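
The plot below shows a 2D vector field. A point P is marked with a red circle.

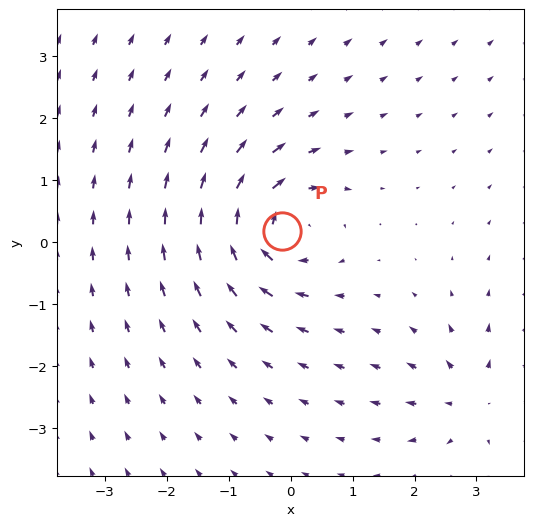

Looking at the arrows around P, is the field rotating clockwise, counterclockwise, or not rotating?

clockwise

Near P at (-0.1, 0.2) the arrows circulate clockwise. The curl (z-component) there is about -7; negative curl means clockwise rotation.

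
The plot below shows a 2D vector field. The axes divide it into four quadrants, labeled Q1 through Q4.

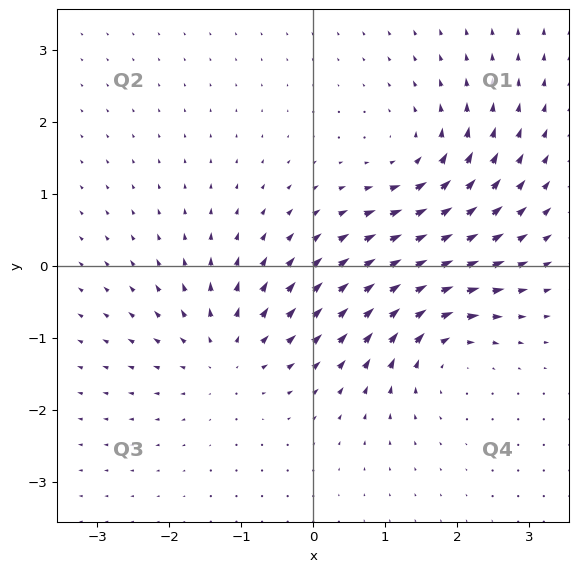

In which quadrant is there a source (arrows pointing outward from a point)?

The source sits at approximately (-1.2, -1.2), which lies in quadrant Q3. The divergence there is about +4, positive as expected for a source.

Q3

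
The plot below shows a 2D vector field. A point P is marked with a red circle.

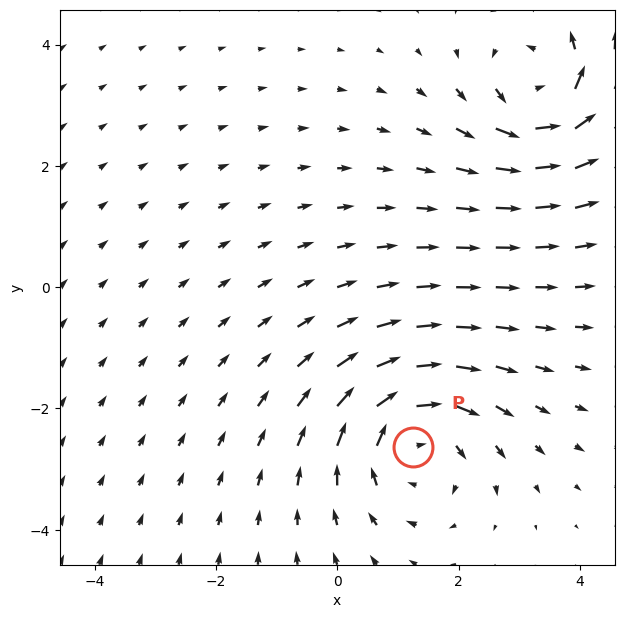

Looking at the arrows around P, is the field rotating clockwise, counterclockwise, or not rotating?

clockwise

Near P at (1.2, -2.6) the arrows circulate clockwise. The curl (z-component) there is about -5; negative curl means clockwise rotation.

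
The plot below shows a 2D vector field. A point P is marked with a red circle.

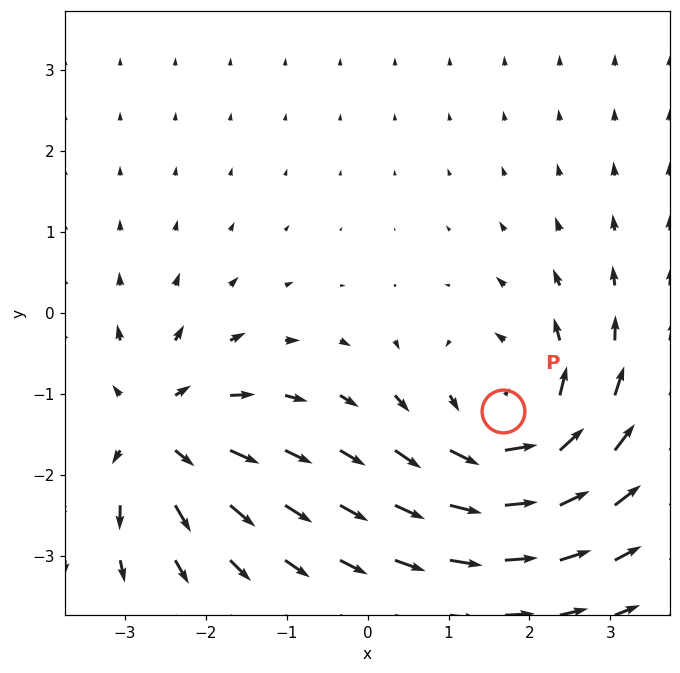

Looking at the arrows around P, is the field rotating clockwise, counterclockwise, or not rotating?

Near P at (1.7, -1.2) the arrows circulate counterclockwise. The curl (z-component) there is about +5; positive curl means counterclockwise rotation.

counterclockwise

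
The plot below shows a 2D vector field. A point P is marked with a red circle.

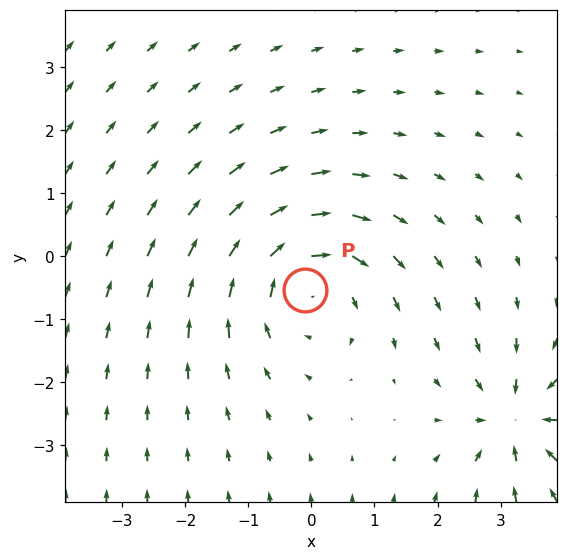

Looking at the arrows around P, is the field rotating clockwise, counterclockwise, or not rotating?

clockwise

Near P at (-0.1, -0.5) the arrows circulate clockwise. The curl (z-component) there is about -4; negative curl means clockwise rotation.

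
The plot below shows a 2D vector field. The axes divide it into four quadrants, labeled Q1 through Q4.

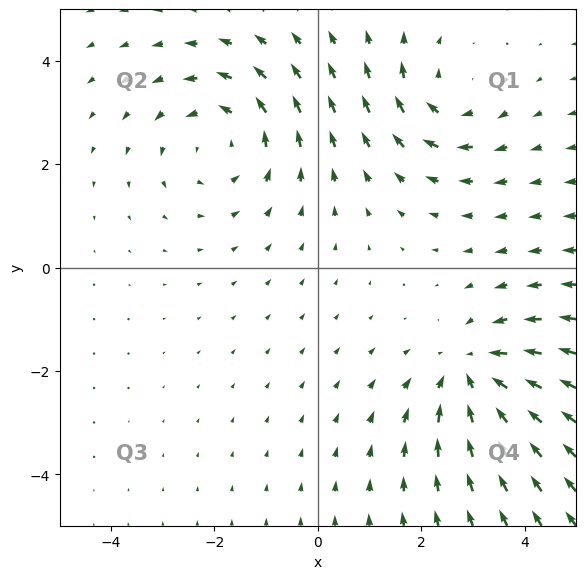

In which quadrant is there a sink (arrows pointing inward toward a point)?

The sink sits at approximately (3.0, -2.1), which lies in quadrant Q4. The divergence there is about -4, negative as expected for a sink.

Q4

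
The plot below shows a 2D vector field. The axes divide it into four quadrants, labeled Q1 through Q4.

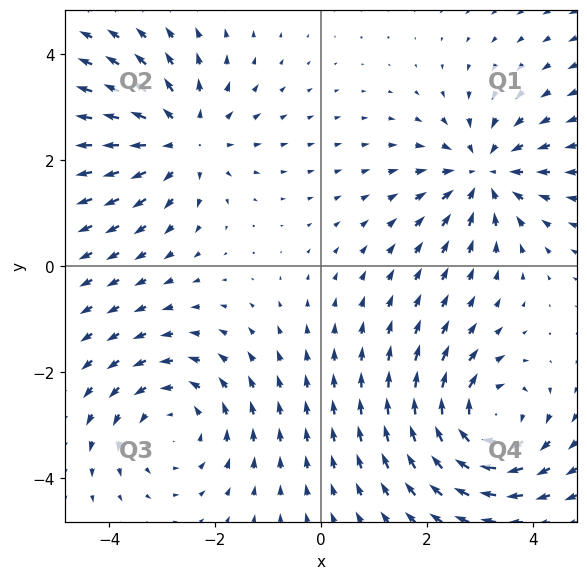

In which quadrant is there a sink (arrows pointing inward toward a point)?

The sink sits at approximately (3.1, 1.8), which lies in quadrant Q1. The divergence there is about -4, negative as expected for a sink.

Q1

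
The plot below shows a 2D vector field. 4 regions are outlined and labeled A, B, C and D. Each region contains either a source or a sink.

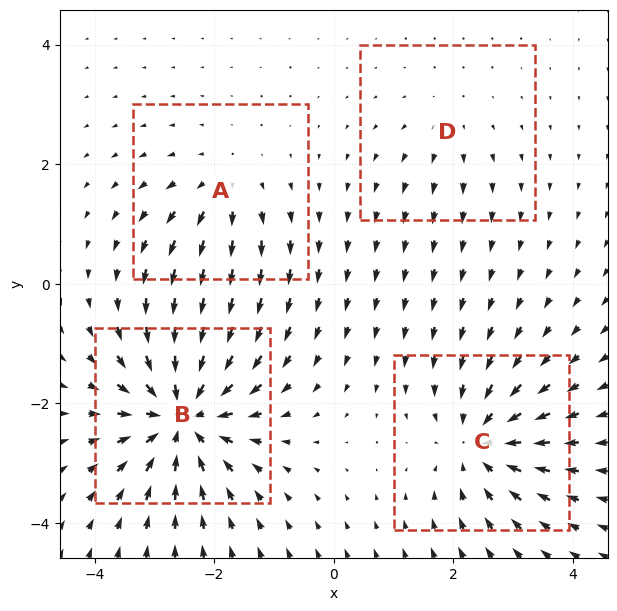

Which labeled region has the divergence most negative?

B

Divergence at each region's feature centre — A: about +4, B: about -8, C: about -5, D: about +2. Region B is most negative.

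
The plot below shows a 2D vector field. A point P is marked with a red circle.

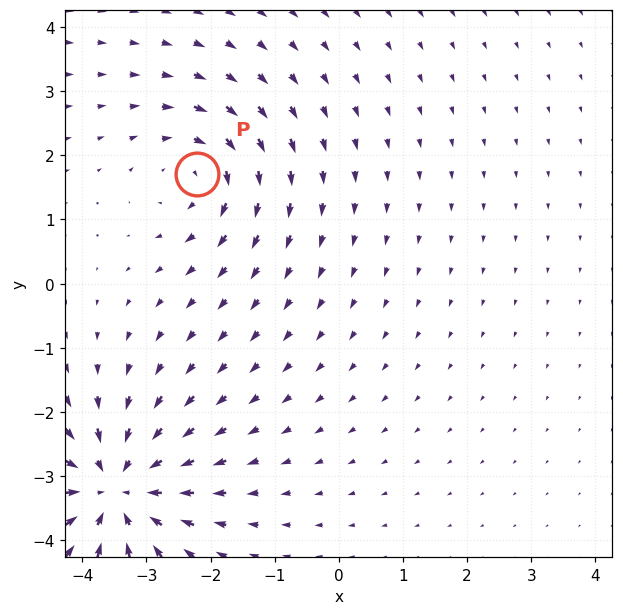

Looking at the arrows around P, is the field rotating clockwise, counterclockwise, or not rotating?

clockwise

Near P at (-2.2, 1.7) the arrows circulate clockwise. The curl (z-component) there is about -3; negative curl means clockwise rotation.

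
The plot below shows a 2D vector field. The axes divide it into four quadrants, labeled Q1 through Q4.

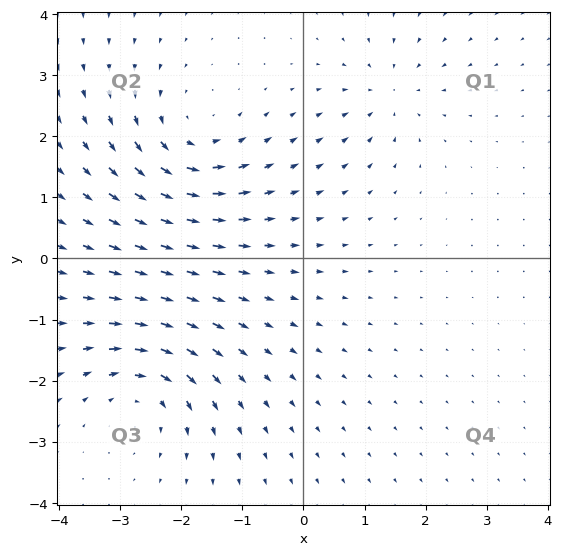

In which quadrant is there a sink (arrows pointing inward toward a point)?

Q1

The sink sits at approximately (1.4, 2.7), which lies in quadrant Q1. The divergence there is about -4, negative as expected for a sink.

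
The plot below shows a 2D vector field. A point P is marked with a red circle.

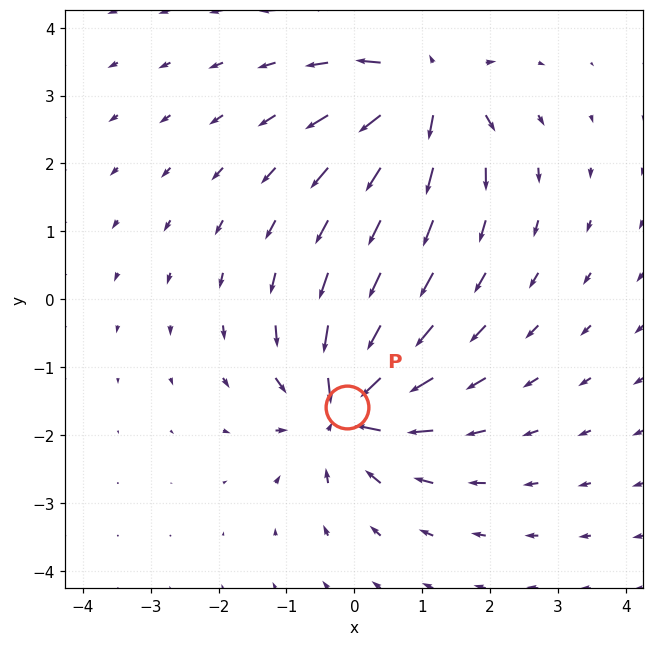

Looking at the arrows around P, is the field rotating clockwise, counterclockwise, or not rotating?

Near P at (-0.1, -1.6) the arrows show no circulation. The curl there is ≈0.

not rotating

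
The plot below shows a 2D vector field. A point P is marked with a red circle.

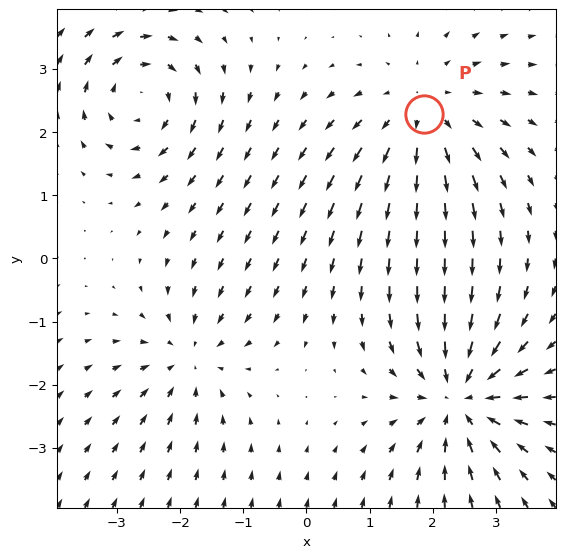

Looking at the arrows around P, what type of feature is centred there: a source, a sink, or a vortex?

At P (1.9, 2.3) the arrows spread outward. Divergence about +3, curl ≈0 — positive divergence with near-zero curl is a source.

source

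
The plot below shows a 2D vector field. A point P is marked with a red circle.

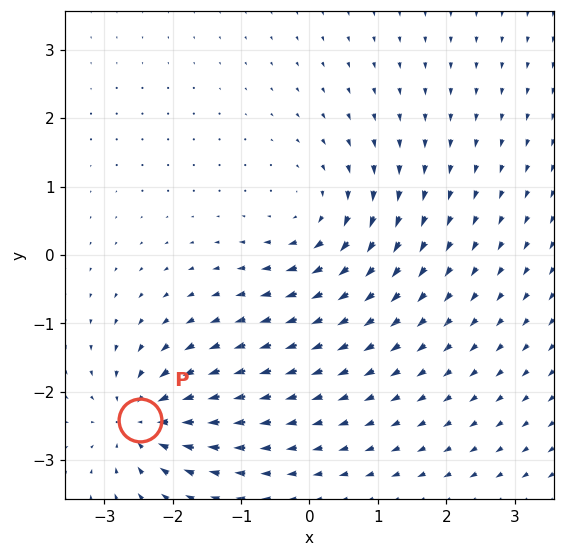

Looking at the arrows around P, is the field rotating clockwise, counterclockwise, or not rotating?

Near P at (-2.5, -2.4) the arrows show no circulation. The curl there is ≈0.

not rotating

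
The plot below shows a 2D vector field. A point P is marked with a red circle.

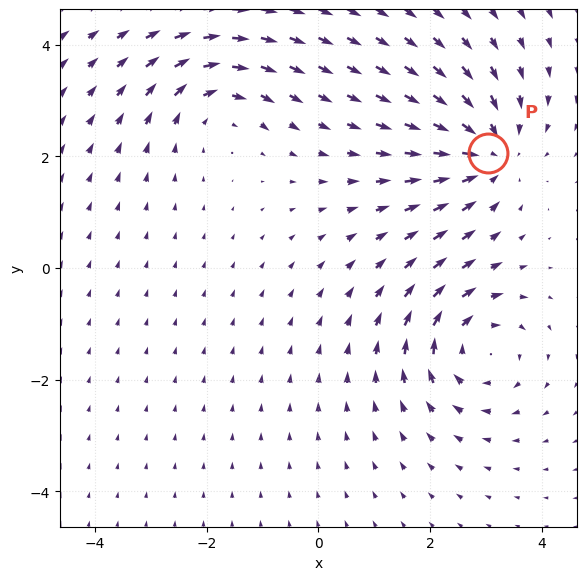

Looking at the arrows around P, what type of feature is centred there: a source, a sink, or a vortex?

At P (3.0, 2.1) the arrows converge inward. Divergence about -4, curl ≈0 — negative divergence with near-zero curl is a sink.

sink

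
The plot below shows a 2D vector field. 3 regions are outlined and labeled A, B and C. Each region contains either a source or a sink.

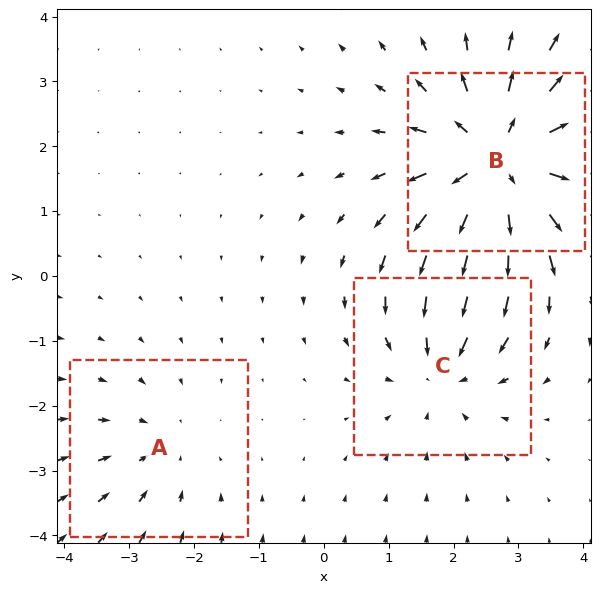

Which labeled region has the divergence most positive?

Divergence at each region's feature centre — A: about -2, B: about +5, C: about -3. Region B is most positive.

B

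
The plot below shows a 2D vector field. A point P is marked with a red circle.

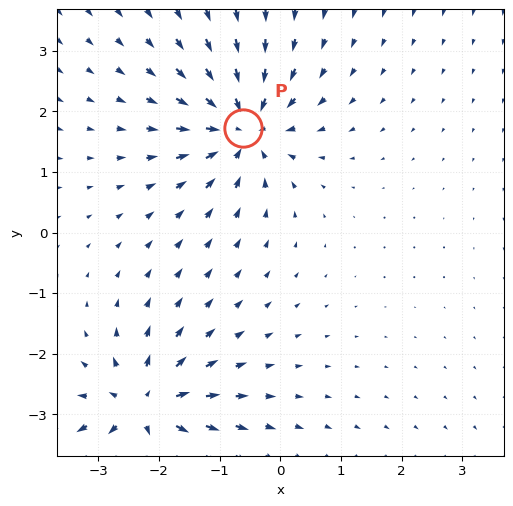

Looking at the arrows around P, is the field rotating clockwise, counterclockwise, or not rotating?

not rotating

Near P at (-0.6, 1.7) the arrows show no circulation. The curl there is ≈0.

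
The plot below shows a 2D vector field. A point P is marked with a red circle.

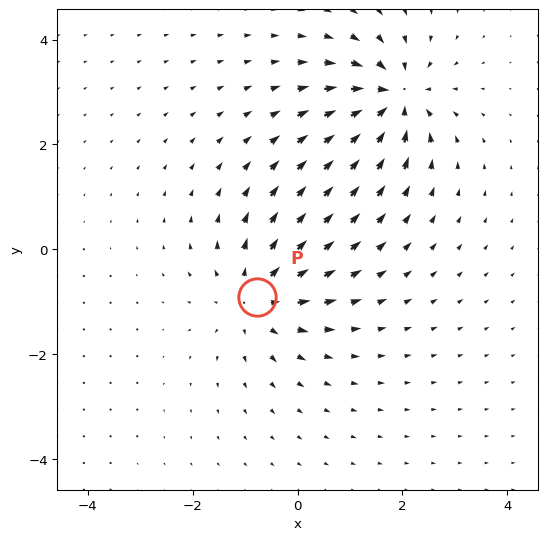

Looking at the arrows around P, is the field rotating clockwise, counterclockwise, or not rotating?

not rotating

Near P at (-0.8, -0.9) the arrows show no circulation. The curl there is ≈0.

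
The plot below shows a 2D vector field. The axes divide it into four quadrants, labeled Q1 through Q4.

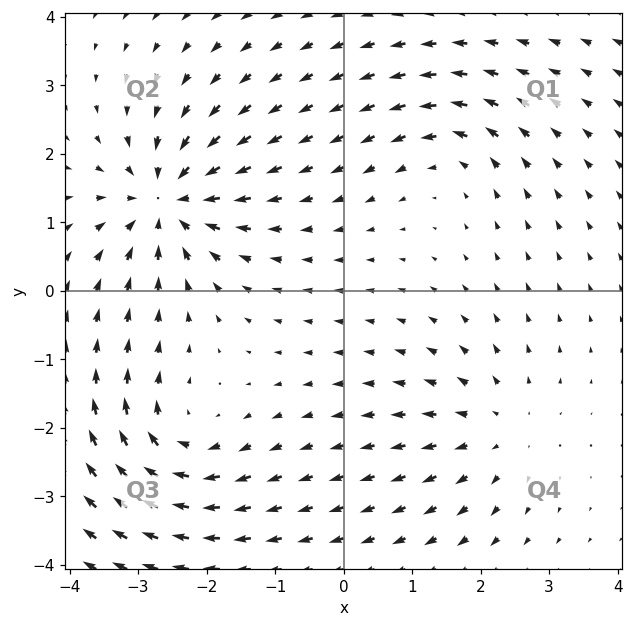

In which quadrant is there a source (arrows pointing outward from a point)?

The source sits at approximately (2.2, -2.0), which lies in quadrant Q4. The divergence there is about +3, positive as expected for a source.

Q4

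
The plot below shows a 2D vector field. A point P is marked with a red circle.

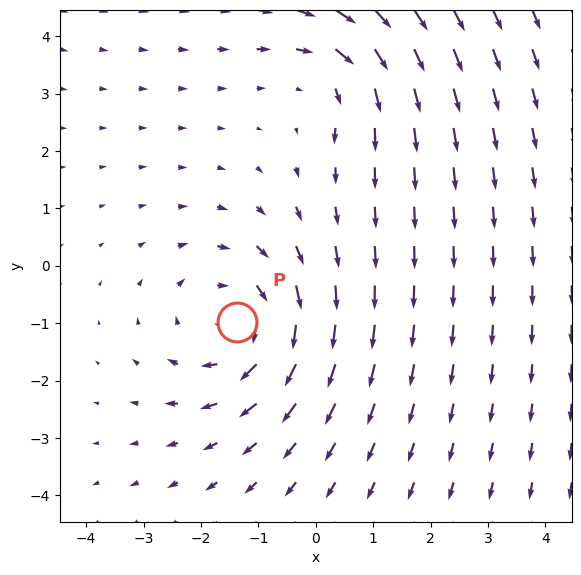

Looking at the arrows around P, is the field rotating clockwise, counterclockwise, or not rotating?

clockwise

Near P at (-1.4, -1.0) the arrows circulate clockwise. The curl (z-component) there is about -3; negative curl means clockwise rotation.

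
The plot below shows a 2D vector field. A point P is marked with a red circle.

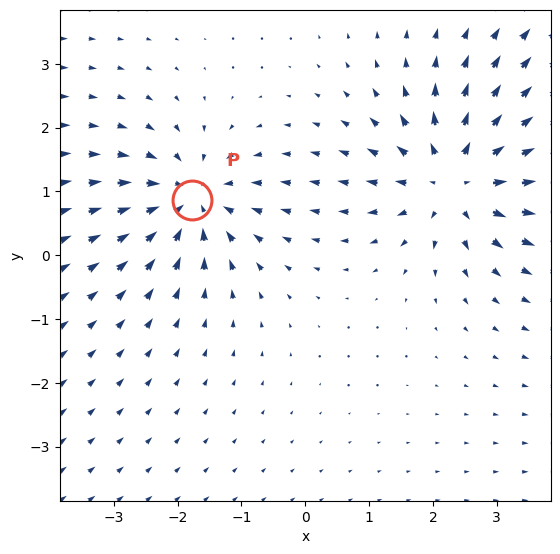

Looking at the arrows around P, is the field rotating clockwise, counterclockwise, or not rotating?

not rotating

Near P at (-1.8, 0.9) the arrows show no circulation. The curl there is ≈0.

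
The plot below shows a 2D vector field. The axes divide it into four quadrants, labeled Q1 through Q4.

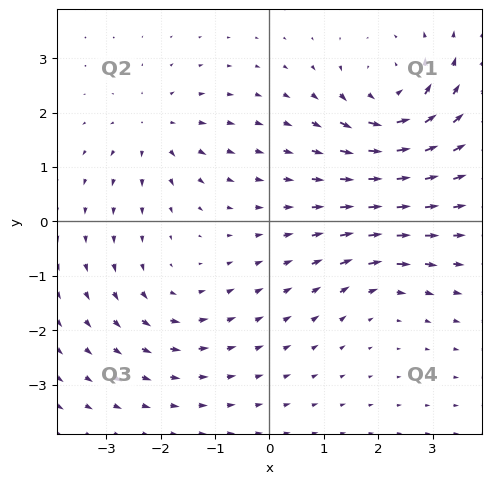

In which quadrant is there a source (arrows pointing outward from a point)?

The source sits at approximately (-2.1, 1.7), which lies in quadrant Q2. The divergence there is about +4, positive as expected for a source.

Q2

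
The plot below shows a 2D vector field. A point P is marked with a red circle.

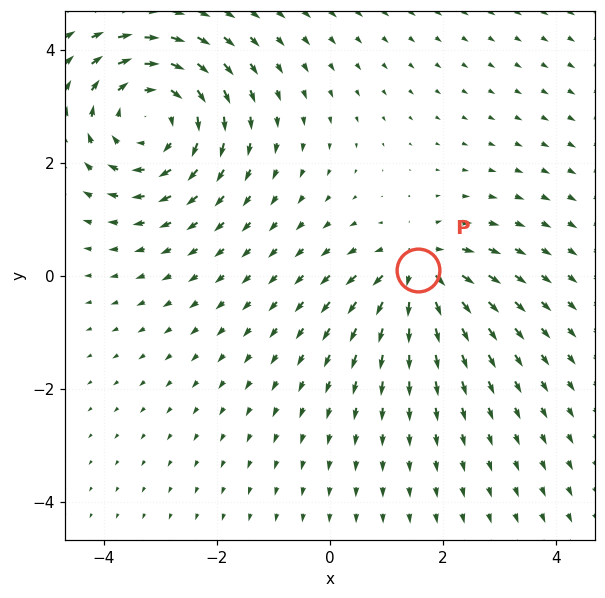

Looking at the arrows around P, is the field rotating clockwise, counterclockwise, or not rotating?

not rotating

Near P at (1.6, 0.1) the arrows show no circulation. The curl there is ≈0.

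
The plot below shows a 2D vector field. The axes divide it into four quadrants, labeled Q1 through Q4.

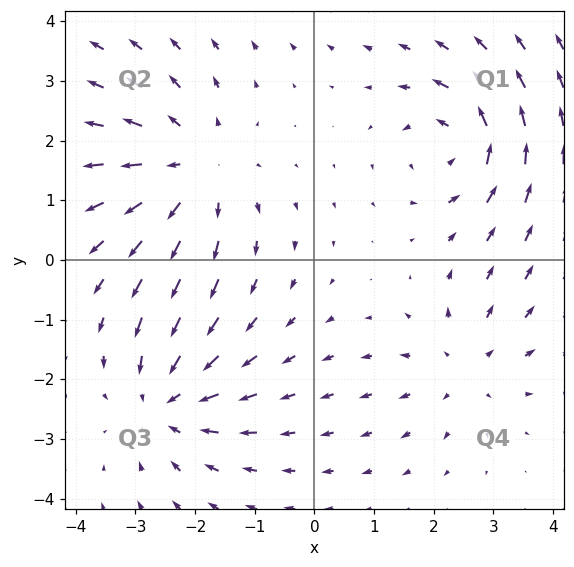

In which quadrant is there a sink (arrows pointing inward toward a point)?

Q3

The sink sits at approximately (-2.5, -2.4), which lies in quadrant Q3. The divergence there is about -4, negative as expected for a sink.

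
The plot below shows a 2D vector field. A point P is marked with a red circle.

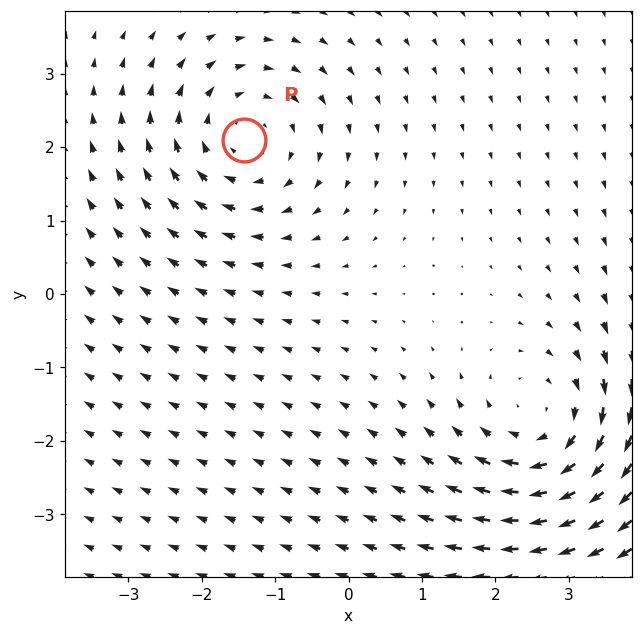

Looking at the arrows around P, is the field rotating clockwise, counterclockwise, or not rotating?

clockwise

Near P at (-1.4, 2.1) the arrows circulate clockwise. The curl (z-component) there is about -4; negative curl means clockwise rotation.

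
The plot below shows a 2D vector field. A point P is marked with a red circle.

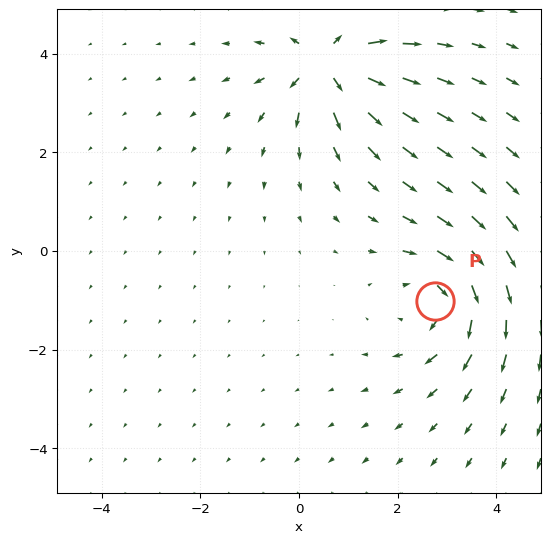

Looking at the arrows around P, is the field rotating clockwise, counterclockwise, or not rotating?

Near P at (2.7, -1.0) the arrows circulate clockwise. The curl (z-component) there is about -4; negative curl means clockwise rotation.

clockwise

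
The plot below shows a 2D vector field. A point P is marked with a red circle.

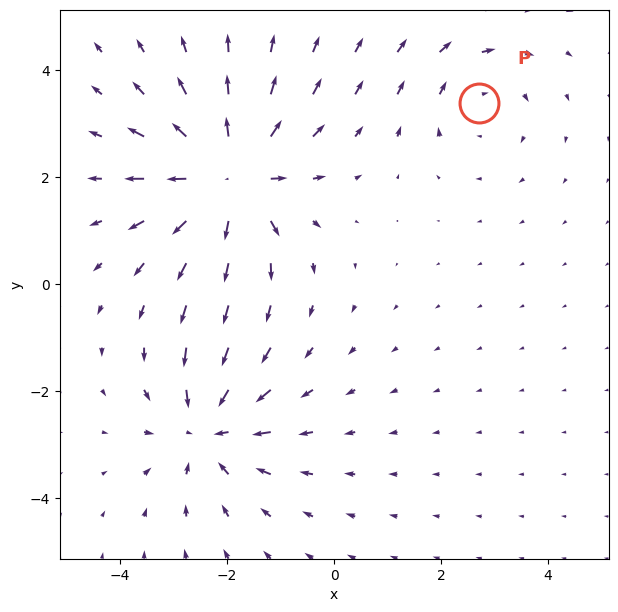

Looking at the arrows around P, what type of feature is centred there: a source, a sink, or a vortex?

vortex

At P (2.7, 3.4) the arrows circulate clockwise. Divergence ≈0, curl about -2 — near-zero divergence with nonzero curl is a vortex.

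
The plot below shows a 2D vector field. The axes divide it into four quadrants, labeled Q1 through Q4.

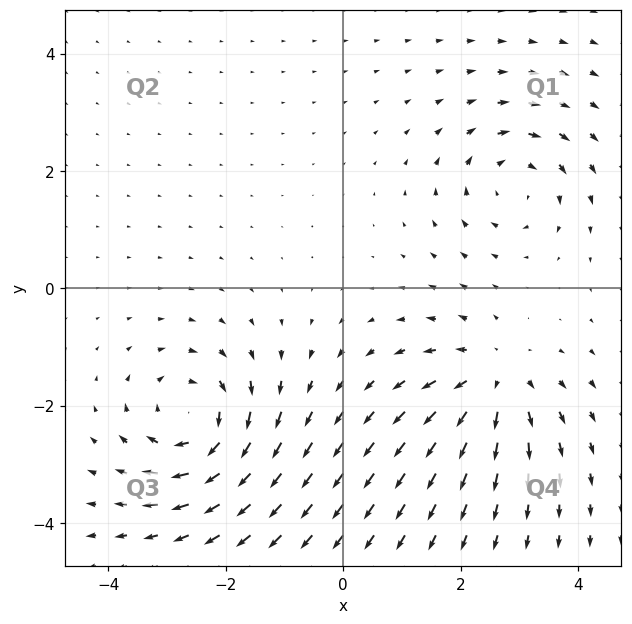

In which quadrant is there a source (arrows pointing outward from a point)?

Q4

The source sits at approximately (2.6, -1.6), which lies in quadrant Q4. The divergence there is about +4, positive as expected for a source.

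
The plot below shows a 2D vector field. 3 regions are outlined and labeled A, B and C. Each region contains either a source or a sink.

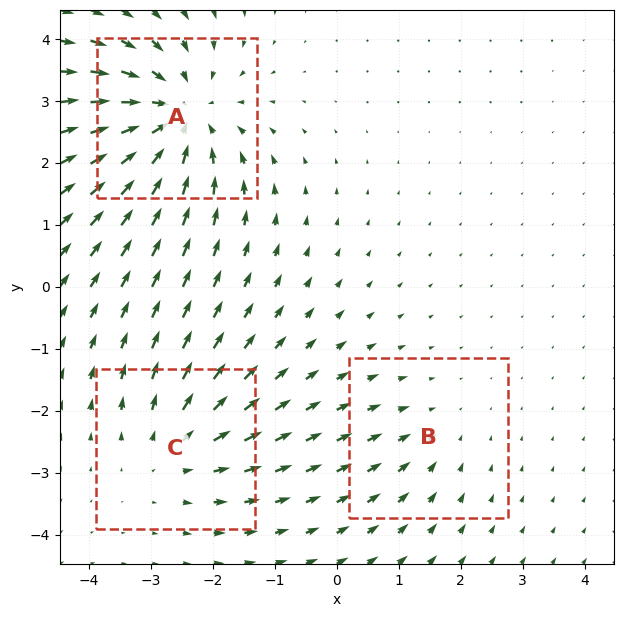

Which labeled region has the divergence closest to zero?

Divergence at each region's feature centre — A: about -5, B: about -2, C: about +3. Region B is closest to zero.

B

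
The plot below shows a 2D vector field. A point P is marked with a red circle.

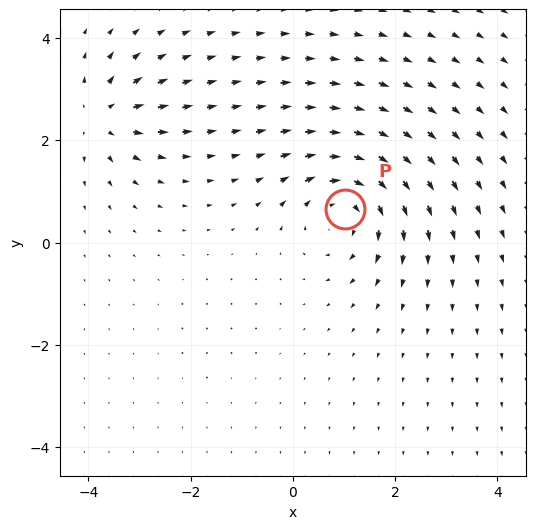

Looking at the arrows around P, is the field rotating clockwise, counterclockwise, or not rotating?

clockwise

Near P at (1.0, 0.7) the arrows circulate clockwise. The curl (z-component) there is about -5; negative curl means clockwise rotation.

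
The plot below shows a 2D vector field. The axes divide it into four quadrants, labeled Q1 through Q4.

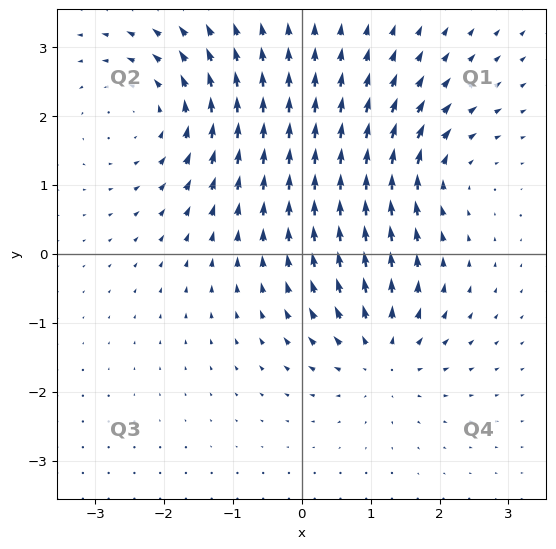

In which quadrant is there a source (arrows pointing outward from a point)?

Q4

The source sits at approximately (1.1, -1.5), which lies in quadrant Q4. The divergence there is about +5, positive as expected for a source.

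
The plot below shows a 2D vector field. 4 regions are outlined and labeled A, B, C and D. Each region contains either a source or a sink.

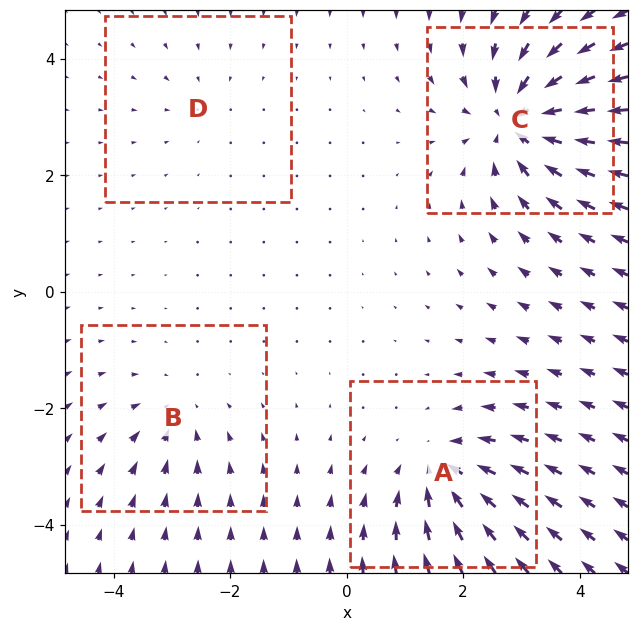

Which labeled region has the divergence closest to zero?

Divergence at each region's feature centre — A: about -6, B: about -3, C: about -8, D: about -2. Region D is closest to zero.

D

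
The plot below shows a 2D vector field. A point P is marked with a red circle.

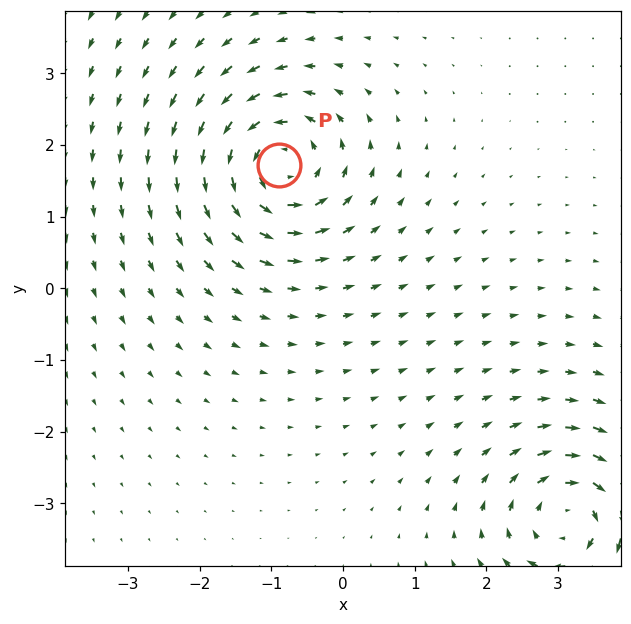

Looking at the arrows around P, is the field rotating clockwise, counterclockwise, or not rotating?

Near P at (-0.9, 1.7) the arrows circulate counterclockwise. The curl (z-component) there is about +6; positive curl means counterclockwise rotation.

counterclockwise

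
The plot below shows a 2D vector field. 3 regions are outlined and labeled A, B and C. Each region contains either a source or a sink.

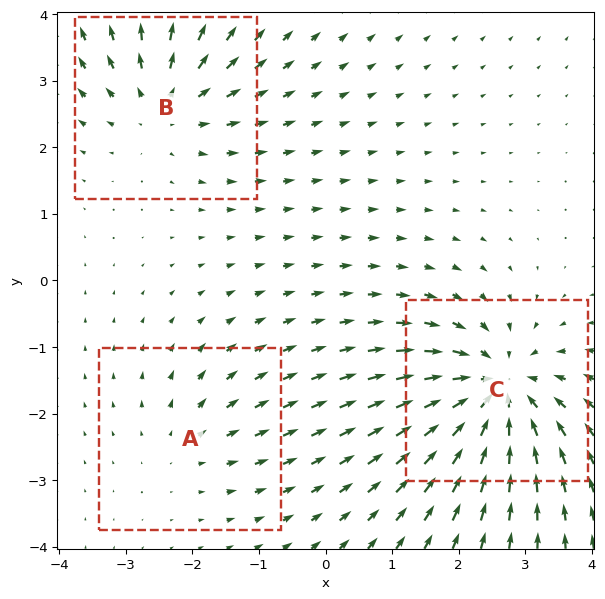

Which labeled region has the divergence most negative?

Divergence at each region's feature centre — A: about +2, B: about +4, C: about -6. Region C is most negative.

C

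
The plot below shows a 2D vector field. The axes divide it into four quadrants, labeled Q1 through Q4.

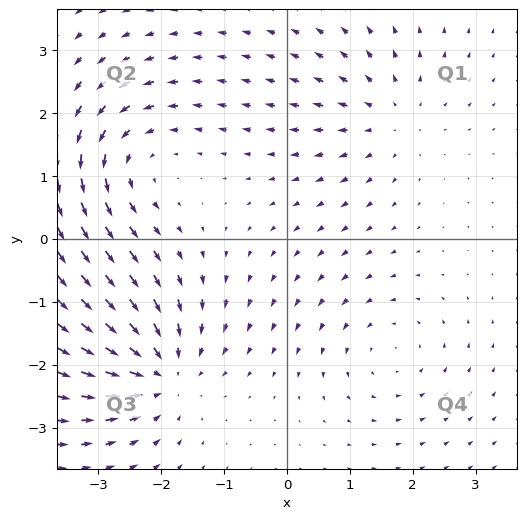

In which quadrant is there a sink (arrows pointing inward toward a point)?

The sink sits at approximately (-2.0, -2.1), which lies in quadrant Q3. The divergence there is about -6, negative as expected for a sink.

Q3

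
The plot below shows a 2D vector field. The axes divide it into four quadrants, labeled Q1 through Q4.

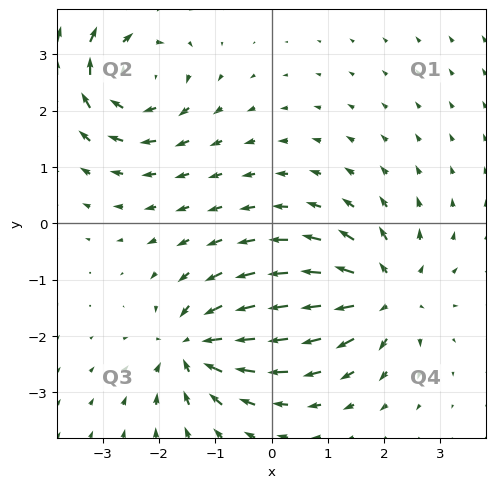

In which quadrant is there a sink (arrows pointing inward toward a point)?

Q3

The sink sits at approximately (-1.4, -2.2), which lies in quadrant Q3. The divergence there is about -4, negative as expected for a sink.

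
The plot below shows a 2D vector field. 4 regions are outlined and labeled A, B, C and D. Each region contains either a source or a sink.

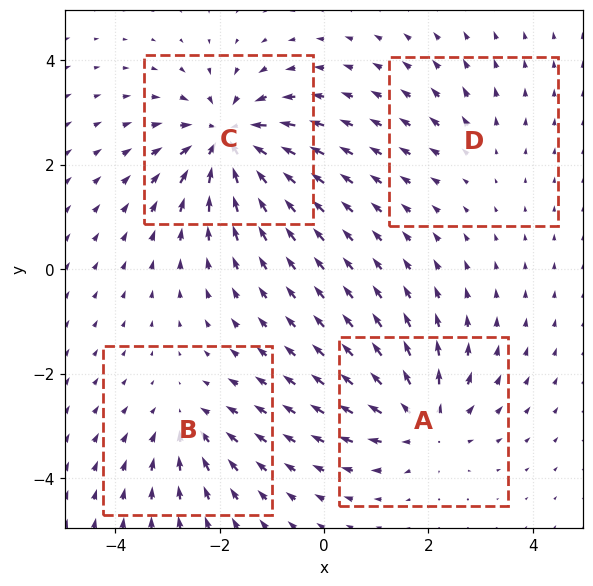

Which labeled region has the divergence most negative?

Divergence at each region's feature centre — A: about +6, B: about -4, C: about -8, D: about +2. Region C is most negative.

C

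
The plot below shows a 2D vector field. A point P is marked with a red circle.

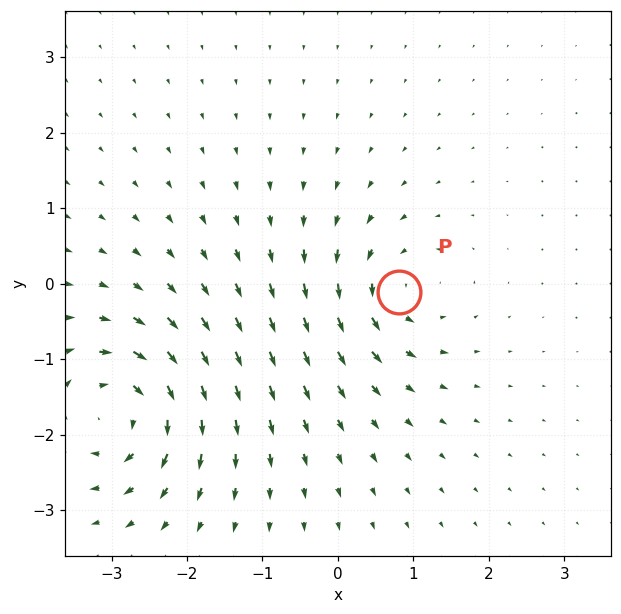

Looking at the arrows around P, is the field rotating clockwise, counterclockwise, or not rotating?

counterclockwise

Near P at (0.8, -0.1) the arrows circulate counterclockwise. The curl (z-component) there is about +5; positive curl means counterclockwise rotation.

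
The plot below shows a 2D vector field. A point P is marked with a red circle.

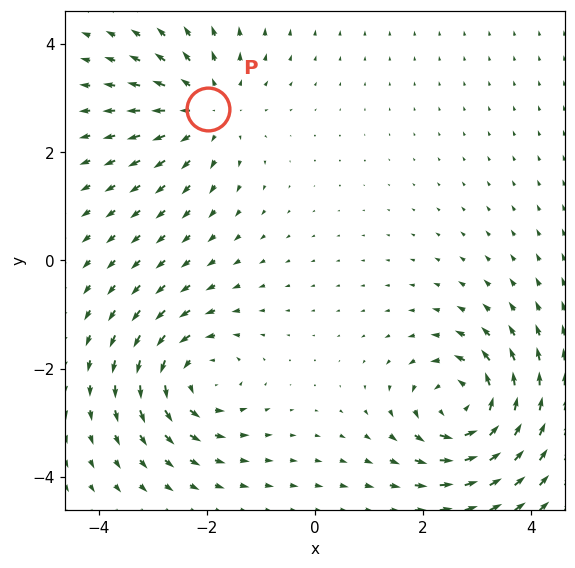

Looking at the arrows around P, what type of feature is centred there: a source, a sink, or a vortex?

source

At P (-2.0, 2.8) the arrows spread outward. Divergence about +3, curl ≈0 — positive divergence with near-zero curl is a source.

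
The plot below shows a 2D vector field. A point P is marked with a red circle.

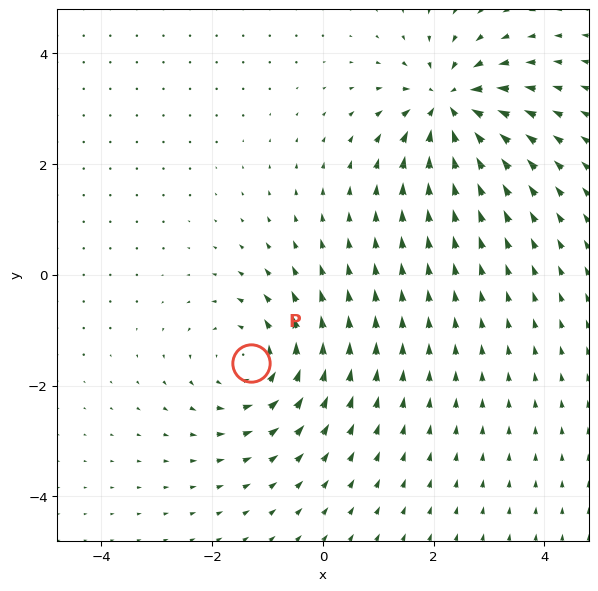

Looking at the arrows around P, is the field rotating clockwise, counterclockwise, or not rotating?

counterclockwise

Near P at (-1.3, -1.6) the arrows circulate counterclockwise. The curl (z-component) there is about +3; positive curl means counterclockwise rotation.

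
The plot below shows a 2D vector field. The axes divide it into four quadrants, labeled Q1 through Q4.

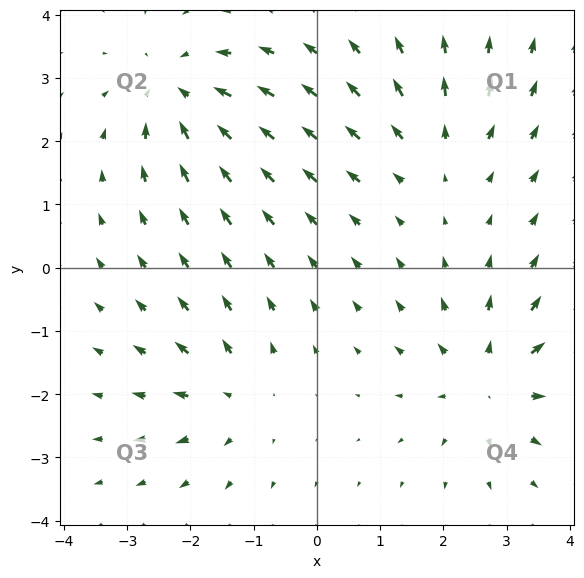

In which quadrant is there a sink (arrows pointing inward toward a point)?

Q2

The sink sits at approximately (-2.2, 2.8), which lies in quadrant Q2. The divergence there is about -5, negative as expected for a sink.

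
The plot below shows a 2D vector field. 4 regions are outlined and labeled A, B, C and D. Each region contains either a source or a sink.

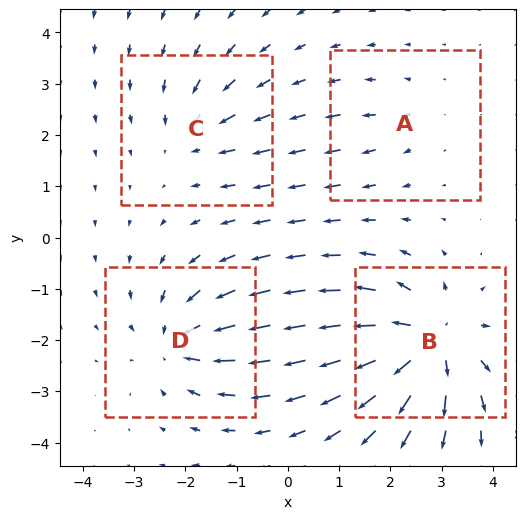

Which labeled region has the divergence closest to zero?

A

Divergence at each region's feature centre — A: about +2, B: about +8, C: about -4, D: about -5. Region A is closest to zero.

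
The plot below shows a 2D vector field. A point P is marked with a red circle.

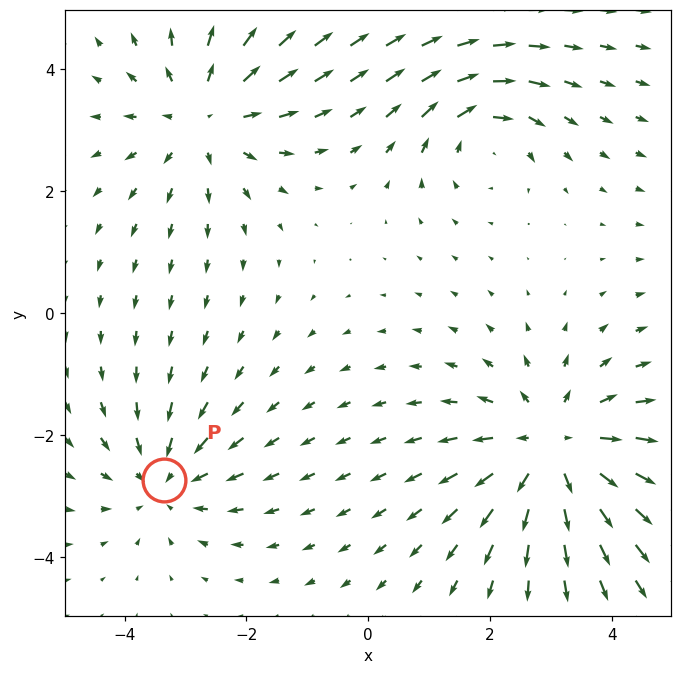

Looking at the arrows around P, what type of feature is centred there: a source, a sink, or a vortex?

sink

At P (-3.4, -2.7) the arrows converge inward. Divergence about -3, curl ≈0 — negative divergence with near-zero curl is a sink.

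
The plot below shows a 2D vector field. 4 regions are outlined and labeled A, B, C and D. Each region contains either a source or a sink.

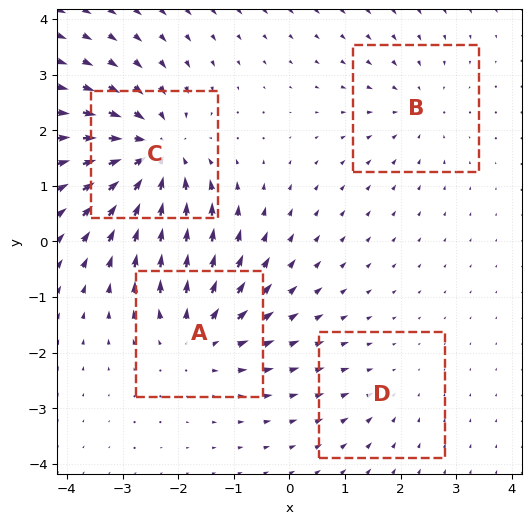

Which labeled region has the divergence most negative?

C

Divergence at each region's feature centre — A: about +5, B: about -3, C: about -7, D: about -2. Region C is most negative.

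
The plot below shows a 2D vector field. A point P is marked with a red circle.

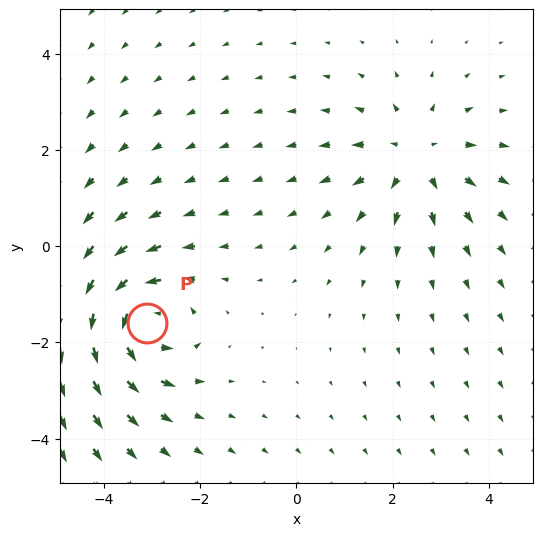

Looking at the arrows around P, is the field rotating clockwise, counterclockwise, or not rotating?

counterclockwise

Near P at (-3.1, -1.6) the arrows circulate counterclockwise. The curl (z-component) there is about +6; positive curl means counterclockwise rotation.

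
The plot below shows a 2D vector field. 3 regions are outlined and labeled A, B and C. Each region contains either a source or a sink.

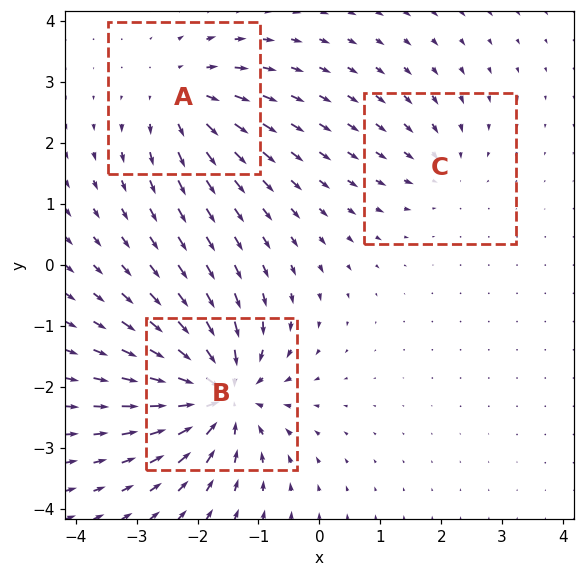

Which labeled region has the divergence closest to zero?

C

Divergence at each region's feature centre — A: about +4, B: about -6, C: about -2. Region C is closest to zero.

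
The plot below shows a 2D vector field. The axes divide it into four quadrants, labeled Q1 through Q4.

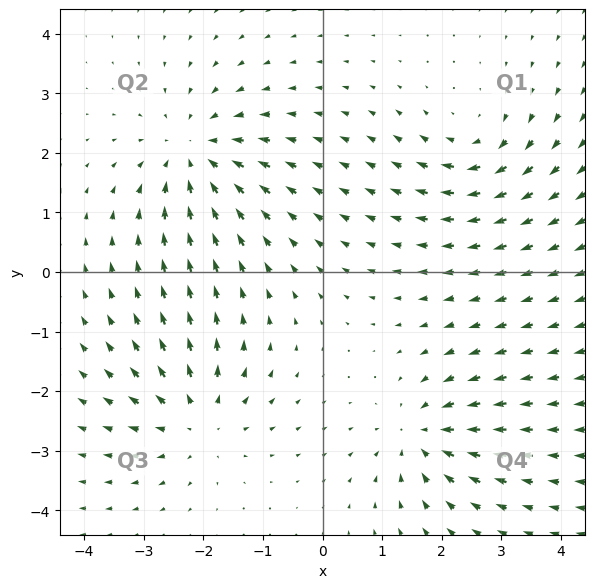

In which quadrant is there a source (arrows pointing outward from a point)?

The source sits at approximately (-2.1, -2.5), which lies in quadrant Q3. The divergence there is about +4, positive as expected for a source.

Q3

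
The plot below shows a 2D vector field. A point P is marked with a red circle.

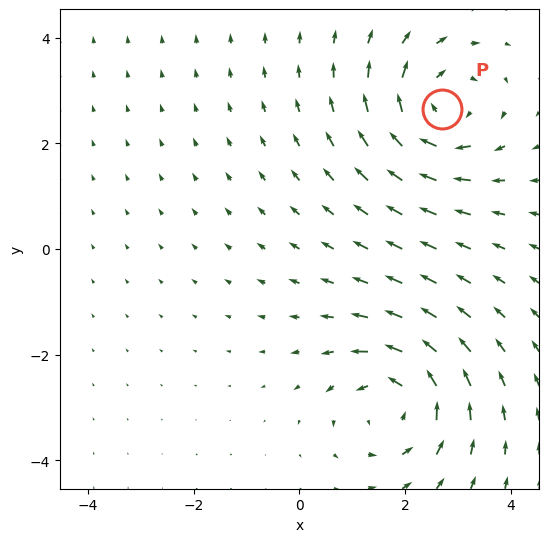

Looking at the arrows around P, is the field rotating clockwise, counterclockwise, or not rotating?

clockwise

Near P at (2.7, 2.6) the arrows circulate clockwise. The curl (z-component) there is about -4; negative curl means clockwise rotation.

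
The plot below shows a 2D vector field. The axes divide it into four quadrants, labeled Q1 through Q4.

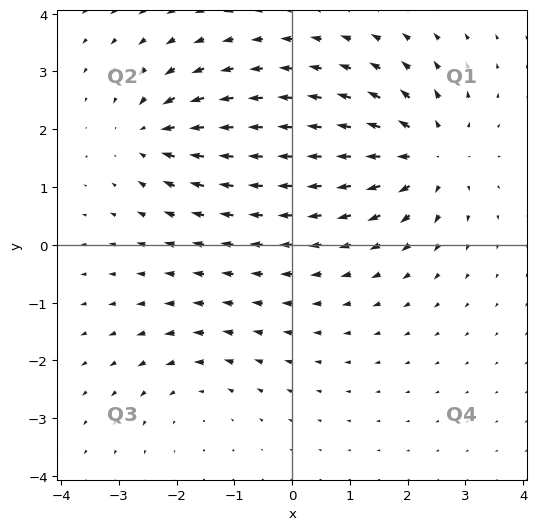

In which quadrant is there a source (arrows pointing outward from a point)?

Q1

The source sits at approximately (2.4, 1.5), which lies in quadrant Q1. The divergence there is about +5, positive as expected for a source.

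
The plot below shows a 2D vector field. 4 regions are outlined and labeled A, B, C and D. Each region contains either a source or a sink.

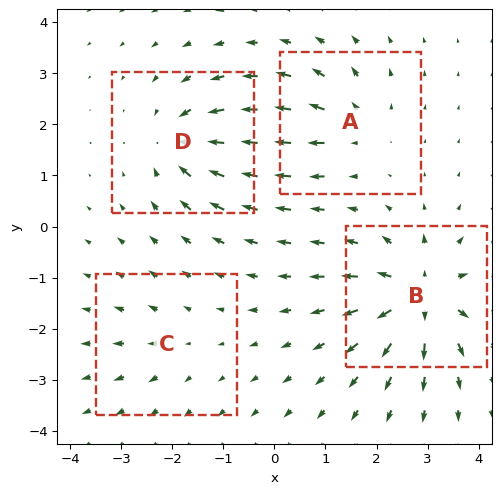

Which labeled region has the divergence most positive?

Divergence at each region's feature centre — A: about +4, B: about +8, C: about +2, D: about -6. Region B is most positive.

B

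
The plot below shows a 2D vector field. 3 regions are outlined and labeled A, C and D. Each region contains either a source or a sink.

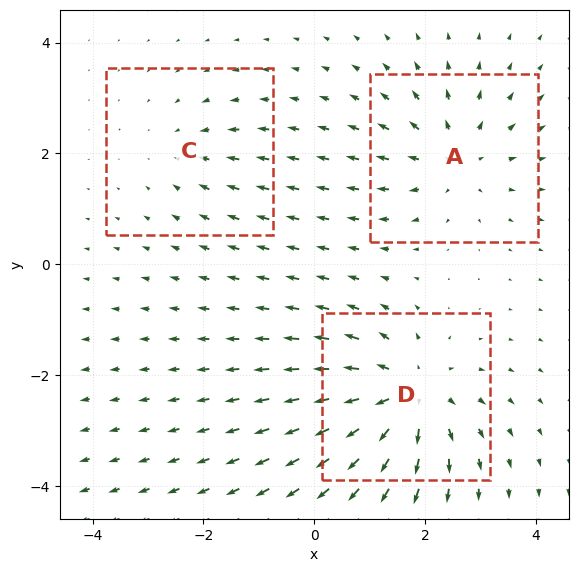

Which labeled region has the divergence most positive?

Divergence at each region's feature centre — A: about +3, C: about -2, D: about +5. Region D is most positive.

D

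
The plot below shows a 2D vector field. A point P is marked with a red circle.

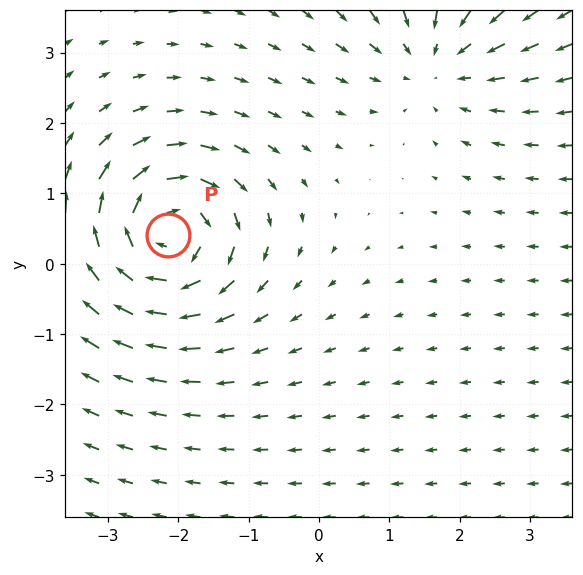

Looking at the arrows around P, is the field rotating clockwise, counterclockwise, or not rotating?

Near P at (-2.1, 0.4) the arrows circulate clockwise. The curl (z-component) there is about -7; negative curl means clockwise rotation.

clockwise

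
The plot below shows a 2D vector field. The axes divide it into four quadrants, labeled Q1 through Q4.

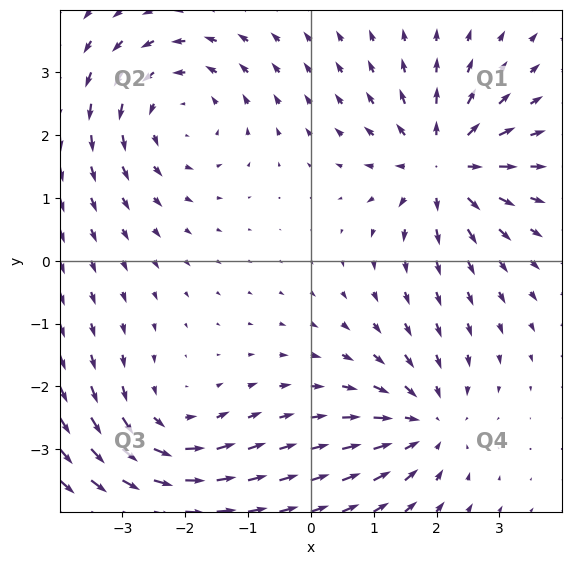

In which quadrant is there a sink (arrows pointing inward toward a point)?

The sink sits at approximately (1.8, -2.6), which lies in quadrant Q4. The divergence there is about -4, negative as expected for a sink.

Q4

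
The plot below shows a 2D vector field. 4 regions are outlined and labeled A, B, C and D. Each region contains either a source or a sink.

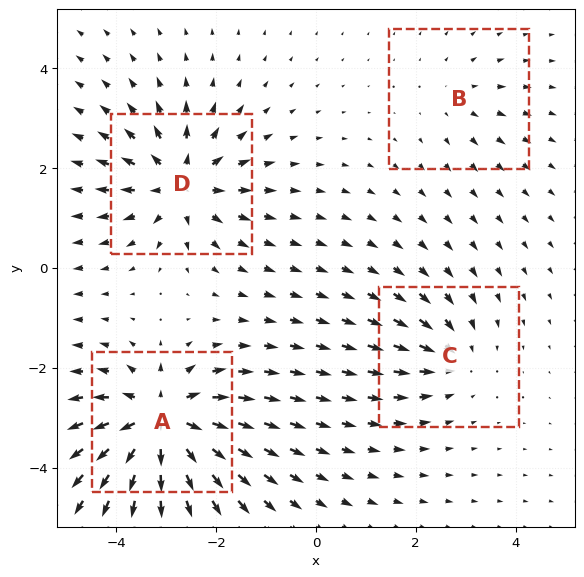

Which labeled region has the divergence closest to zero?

B

Divergence at each region's feature centre — A: about +8, B: about +2, C: about -4, D: about +6. Region B is closest to zero.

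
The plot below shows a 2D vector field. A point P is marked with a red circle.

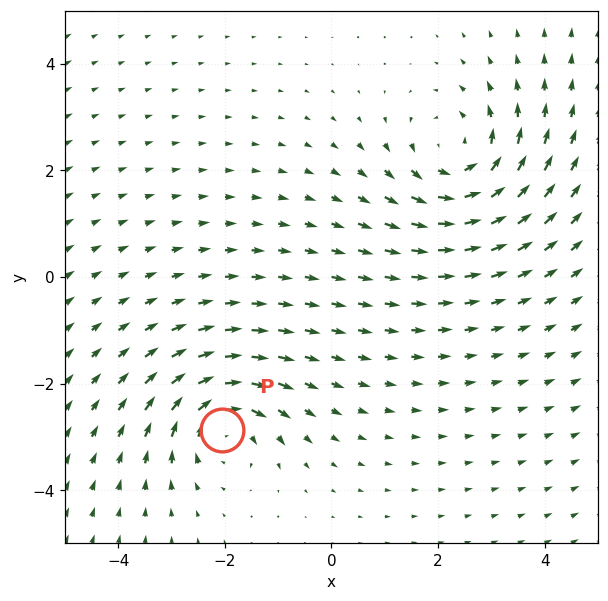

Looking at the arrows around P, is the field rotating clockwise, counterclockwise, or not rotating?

Near P at (-2.1, -2.9) the arrows circulate clockwise. The curl (z-component) there is about -5; negative curl means clockwise rotation.

clockwise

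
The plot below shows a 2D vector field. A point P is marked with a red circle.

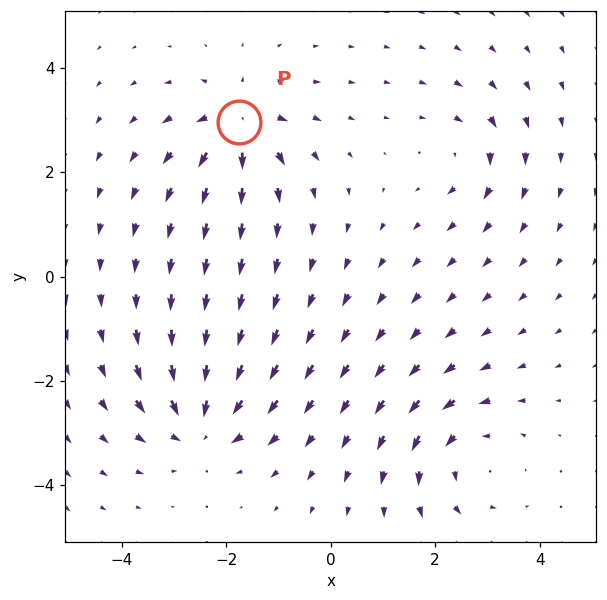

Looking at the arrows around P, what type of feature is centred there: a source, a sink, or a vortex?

source

At P (-1.8, 3.0) the arrows spread outward. Divergence about +6, curl ≈0 — positive divergence with near-zero curl is a source.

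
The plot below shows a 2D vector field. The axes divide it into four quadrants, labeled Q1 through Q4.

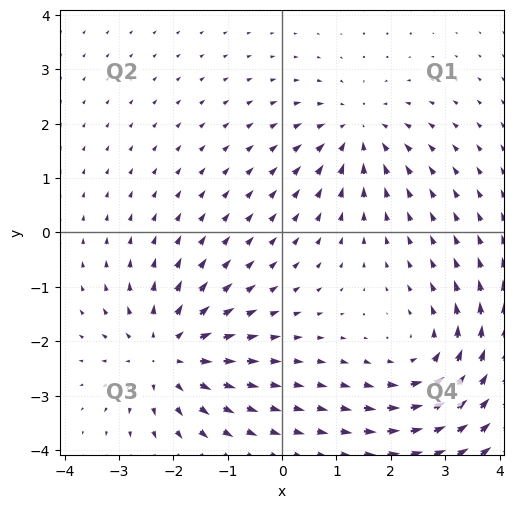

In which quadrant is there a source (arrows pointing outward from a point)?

The source sits at approximately (-2.1, -2.2), which lies in quadrant Q3. The divergence there is about +4, positive as expected for a source.

Q3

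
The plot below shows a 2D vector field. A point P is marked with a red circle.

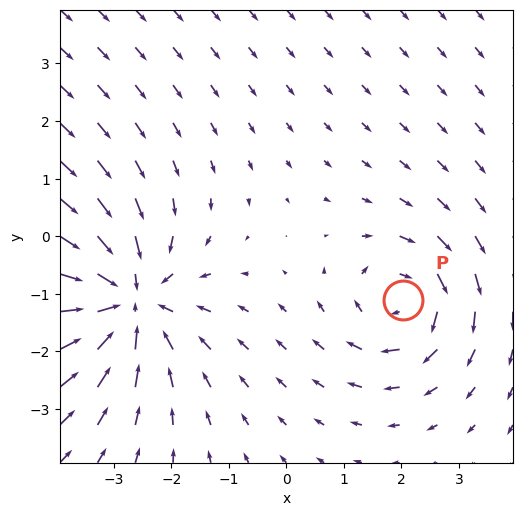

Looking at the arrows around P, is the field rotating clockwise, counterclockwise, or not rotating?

Near P at (2.0, -1.1) the arrows circulate clockwise. The curl (z-component) there is about -4; negative curl means clockwise rotation.

clockwise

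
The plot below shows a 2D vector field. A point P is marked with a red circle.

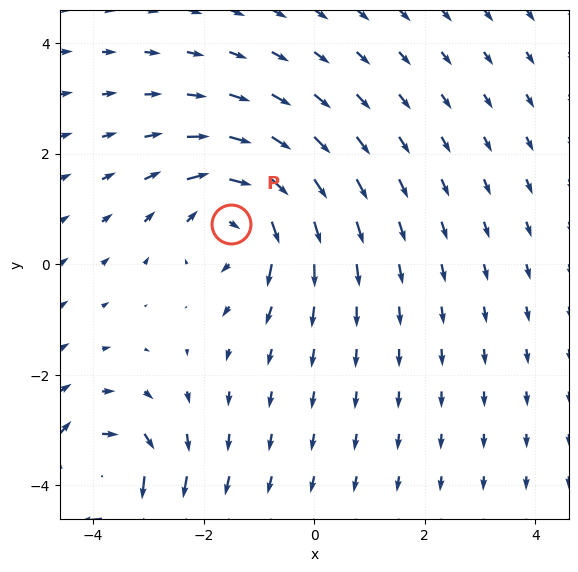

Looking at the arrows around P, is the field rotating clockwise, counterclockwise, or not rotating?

Near P at (-1.5, 0.7) the arrows circulate clockwise. The curl (z-component) there is about -3; negative curl means clockwise rotation.

clockwise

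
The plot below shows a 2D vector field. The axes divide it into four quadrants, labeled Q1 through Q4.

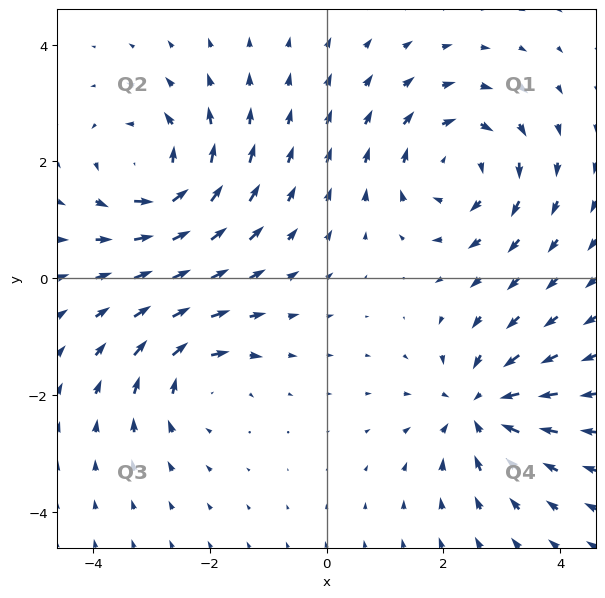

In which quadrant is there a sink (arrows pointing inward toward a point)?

The sink sits at approximately (2.6, -2.2), which lies in quadrant Q4. The divergence there is about -5, negative as expected for a sink.

Q4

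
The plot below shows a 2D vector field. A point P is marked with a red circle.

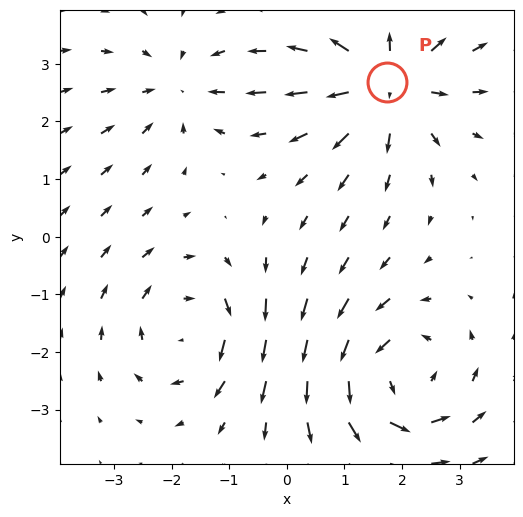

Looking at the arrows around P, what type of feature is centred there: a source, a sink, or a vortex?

At P (1.7, 2.7) the arrows spread outward. Divergence about +5, curl ≈0 — positive divergence with near-zero curl is a source.

source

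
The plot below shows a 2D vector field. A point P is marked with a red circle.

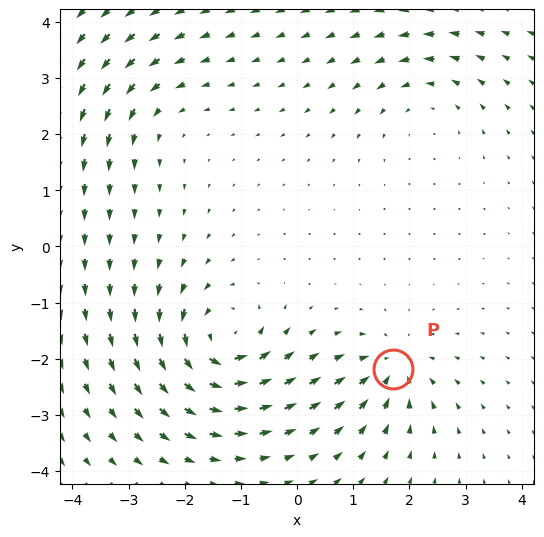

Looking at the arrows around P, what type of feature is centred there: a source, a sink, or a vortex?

sink

At P (1.7, -2.2) the arrows converge inward. Divergence about -4, curl ≈0 — negative divergence with near-zero curl is a sink.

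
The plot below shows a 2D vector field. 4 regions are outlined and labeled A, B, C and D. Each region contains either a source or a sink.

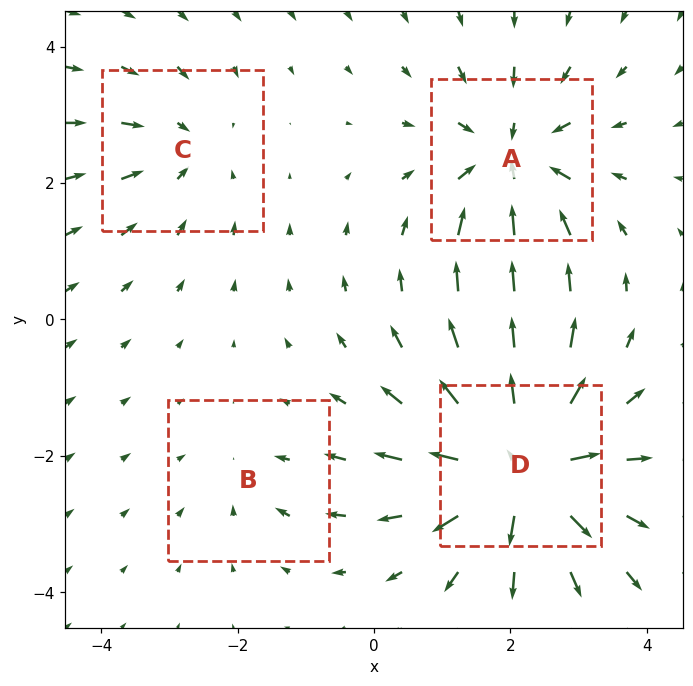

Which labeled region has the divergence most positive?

D

Divergence at each region's feature centre — A: about -6, B: about -2, C: about -3, D: about +8. Region D is most positive.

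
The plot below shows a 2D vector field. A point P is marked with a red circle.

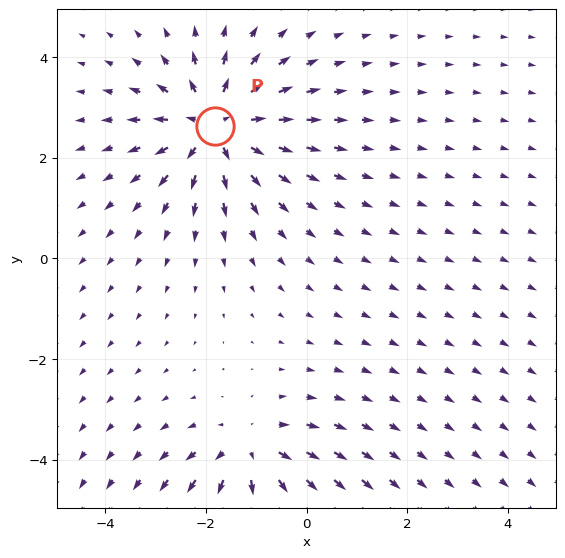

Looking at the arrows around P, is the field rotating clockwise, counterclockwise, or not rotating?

Near P at (-1.8, 2.6) the arrows show no circulation. The curl there is ≈0.

not rotating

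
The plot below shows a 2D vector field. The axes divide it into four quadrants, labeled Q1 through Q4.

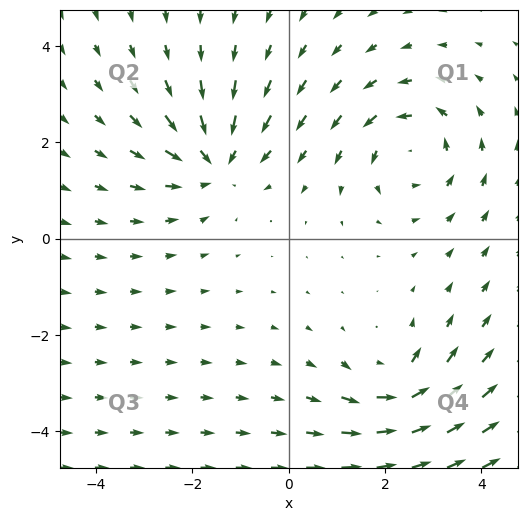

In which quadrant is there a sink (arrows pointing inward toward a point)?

The sink sits at approximately (-1.5, 1.6), which lies in quadrant Q2. The divergence there is about -4, negative as expected for a sink.

Q2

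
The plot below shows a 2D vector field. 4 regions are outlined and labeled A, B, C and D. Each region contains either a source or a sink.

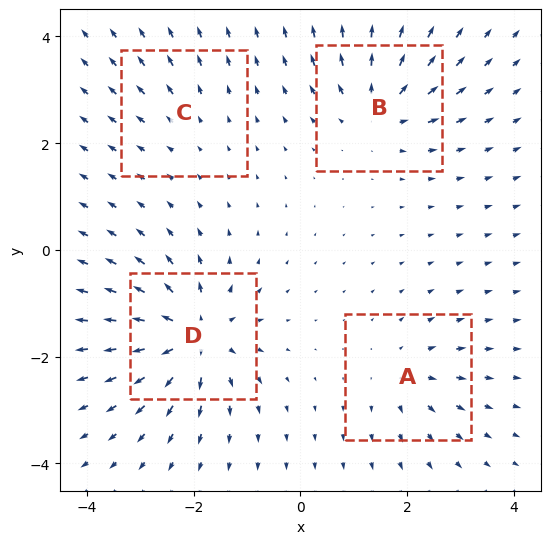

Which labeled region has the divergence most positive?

Divergence at each region's feature centre — A: about +4, B: about +6, C: about +2, D: about +9. Region D is most positive.

D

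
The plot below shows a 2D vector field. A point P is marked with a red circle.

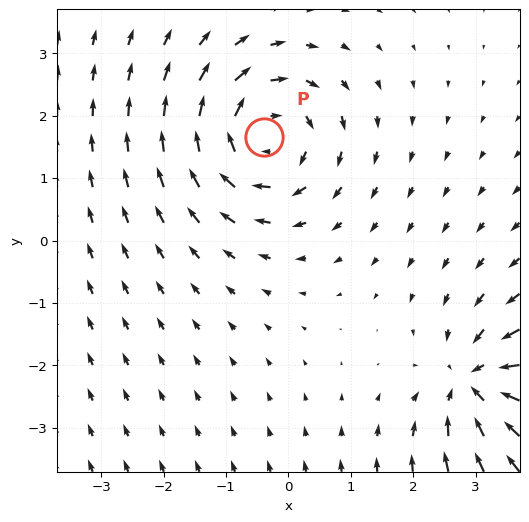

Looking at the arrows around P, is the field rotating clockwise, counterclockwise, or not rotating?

Near P at (-0.4, 1.7) the arrows circulate clockwise. The curl (z-component) there is about -4; negative curl means clockwise rotation.

clockwise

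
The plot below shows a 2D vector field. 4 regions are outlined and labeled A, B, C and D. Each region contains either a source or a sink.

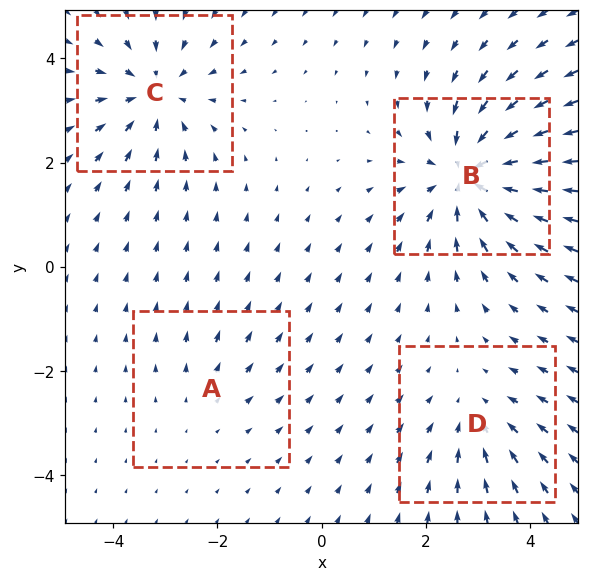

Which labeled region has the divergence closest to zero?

Divergence at each region's feature centre — A: about +2, B: about -7, C: about -5, D: about -3. Region A is closest to zero.

A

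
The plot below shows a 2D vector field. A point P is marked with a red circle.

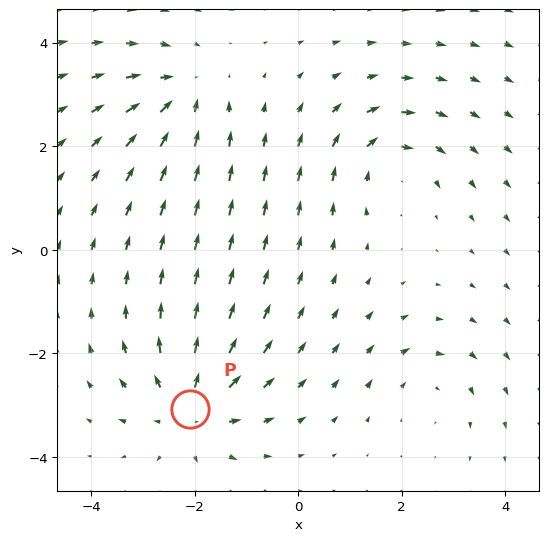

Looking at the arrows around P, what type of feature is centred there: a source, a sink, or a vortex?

At P (-2.1, -3.1) the arrows spread outward. Divergence about +5, curl ≈0 — positive divergence with near-zero curl is a source.

source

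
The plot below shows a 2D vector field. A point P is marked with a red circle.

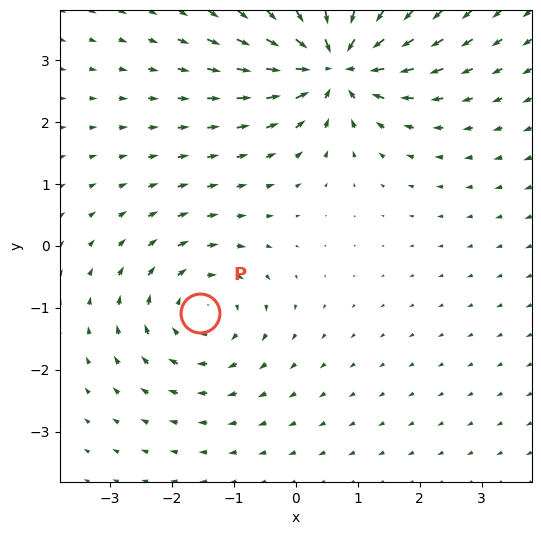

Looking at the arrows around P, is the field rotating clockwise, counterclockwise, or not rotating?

clockwise

Near P at (-1.5, -1.1) the arrows circulate clockwise. The curl (z-component) there is about -3; negative curl means clockwise rotation.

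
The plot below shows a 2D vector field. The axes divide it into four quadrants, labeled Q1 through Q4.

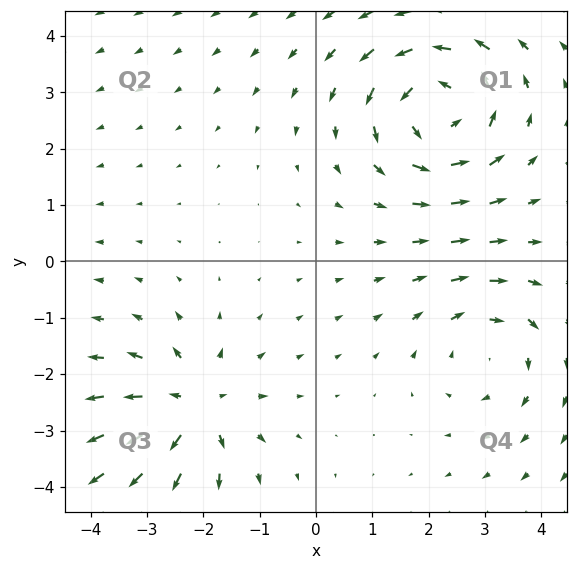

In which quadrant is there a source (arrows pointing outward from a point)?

Q3

The source sits at approximately (-2.2, -2.6), which lies in quadrant Q3. The divergence there is about +4, positive as expected for a source.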